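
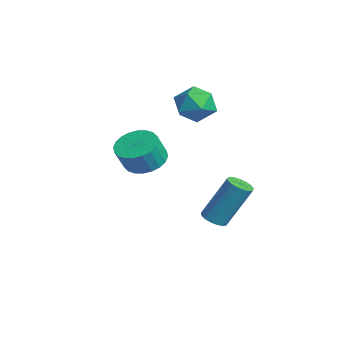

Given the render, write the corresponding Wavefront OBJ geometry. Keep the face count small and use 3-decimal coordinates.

v -3.376 0.325 3.235
v -2.793 0.734 2.58
v -2.127 -0.134 4.06
v -1.544 0.275 3.405
v -2.094 0.829 3.977
v -2.865 1.113 3.467
v -2.055 -0.513 3.173
v -2.826 -0.229 2.663
v -1.976 0.216 2.542
v -2 1.046 3.039
v -2.92 -0.446 3.601
v -2.944 0.384 4.098
v -0.326 0.395 -2.034
v 0.199 0.575 -2.202
v 0.471 1.545 -0.314
v -0.054 1.365 -0.146
v 0.03 0.78 -2.283
v 0.302 1.749 -0.395
v -0.221 0.896 -2.307
v 0.051 1.866 -0.418
v -0.496 0.898 -2.268
v -0.224 1.868 -0.38
v -0.732 0.784 -2.176
v -0.46 1.754 -0.288
v -0.875 0.582 -2.051
v -0.603 1.552 -0.163
v -0.892 0.336 -1.922
v -0.62 1.306 -0.034
v -0.78 0.104 -1.819
v -0.508 1.074 0.069
v -0.563 -0.061 -1.766
v -0.291 0.909 0.123
v -0.293 -0.122 -1.773
v -0.021 0.848 0.115
v -0.03 -0.064 -1.841
v 0.242 0.905 0.047
v 0.166 0.098 -1.952
v 0.438 1.068 -0.064
v 0.248 0.329 -2.083
v 0.52 1.299 -0.195
v 1.172 -2.773 2.266
v 1.696 -3.327 1.846
v 1.991 -3.781 2.815
v 1.468 -3.227 3.234
v 1.907 -3.067 1.904
v 2.202 -3.522 2.873
v 2.006 -2.763 2.016
v 2.301 -3.217 2.985
v 1.978 -2.46 2.167
v 2.273 -2.914 3.136
v 1.828 -2.205 2.333
v 2.123 -2.659 3.301
v 1.578 -2.036 2.488
v 1.873 -2.49 3.457
v 1.266 -1.979 2.61
v 1.561 -2.434 3.578
v 0.94 -2.043 2.679
v 1.235 -2.498 3.647
v 0.649 -2.219 2.685
v 0.944 -2.673 3.654
v 0.438 -2.478 2.627
v 0.733 -2.933 3.596
v 0.339 -2.783 2.515
v 0.634 -3.237 3.484
v 0.367 -3.086 2.364
v 0.662 -3.54 3.333
v 0.517 -3.341 2.199
v 0.812 -3.795 3.167
v 0.767 -3.51 2.043
v 1.062 -3.964 3.012
v 1.079 -3.566 1.922
v 1.374 -4.021 2.89
v 1.405 -3.502 1.853
v 1.7 -3.957 2.821
f 1 12 6
f 1 6 2
f 1 2 8
f 1 8 11
f 1 11 12
f 2 6 10
f 6 12 5
f 12 11 3
f 11 8 7
f 8 2 9
f 4 10 5
f 4 5 3
f 4 3 7
f 4 7 9
f 4 9 10
f 5 10 6
f 3 5 12
f 7 3 11
f 9 7 8
f 10 9 2
f 14 13 17
f 14 17 15
f 15 17 18
f 15 18 16
f 17 13 19
f 17 19 18
f 18 19 20
f 18 20 16
f 19 13 21
f 19 21 20
f 20 21 22
f 20 22 16
f 21 13 23
f 21 23 22
f 22 23 24
f 22 24 16
f 23 13 25
f 23 25 24
f 24 25 26
f 24 26 16
f 25 13 27
f 25 27 26
f 26 27 28
f 26 28 16
f 27 13 29
f 27 29 28
f 28 29 30
f 28 30 16
f 29 13 31
f 29 31 30
f 30 31 32
f 30 32 16
f 31 13 33
f 31 33 32
f 32 33 34
f 32 34 16
f 33 13 35
f 33 35 34
f 34 35 36
f 34 36 16
f 35 13 37
f 35 37 36
f 36 37 38
f 36 38 16
f 37 13 39
f 37 39 38
f 38 39 40
f 38 40 16
f 39 13 14
f 39 14 40
f 40 14 15
f 40 15 16
f 42 41 45
f 42 45 43
f 43 45 46
f 43 46 44
f 45 41 47
f 45 47 46
f 46 47 48
f 46 48 44
f 47 41 49
f 47 49 48
f 48 49 50
f 48 50 44
f 49 41 51
f 49 51 50
f 50 51 52
f 50 52 44
f 51 41 53
f 51 53 52
f 52 53 54
f 52 54 44
f 53 41 55
f 53 55 54
f 54 55 56
f 54 56 44
f 55 41 57
f 55 57 56
f 56 57 58
f 56 58 44
f 57 41 59
f 57 59 58
f 58 59 60
f 58 60 44
f 59 41 61
f 59 61 60
f 60 61 62
f 60 62 44
f 61 41 63
f 61 63 62
f 62 63 64
f 62 64 44
f 63 41 65
f 63 65 64
f 64 65 66
f 64 66 44
f 65 41 67
f 65 67 66
f 66 67 68
f 66 68 44
f 67 41 69
f 67 69 68
f 68 69 70
f 68 70 44
f 69 41 71
f 69 71 70
f 70 71 72
f 70 72 44
f 71 41 73
f 71 73 72
f 72 73 74
f 72 74 44
f 73 41 42
f 73 42 74
f 74 42 43
f 74 43 44



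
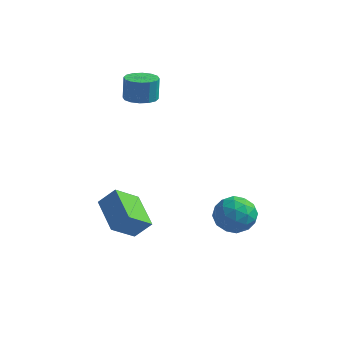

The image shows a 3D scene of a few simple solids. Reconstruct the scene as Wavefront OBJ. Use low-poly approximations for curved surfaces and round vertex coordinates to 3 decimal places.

v 2.118 -0.217 -2.282
v 2.557 0.363 -3.154
v 3.643 0.097 -1.306
v 4.082 0.677 -2.178
v 3.201 1.101 -1.6
v 2.259 0.907 -2.204
v 3.941 -0.447 -2.256
v 2.999 -0.641 -2.86
v 3.684 0.22 -3.139
v 3.227 1.177 -2.733
v 2.973 -0.717 -1.727
v 2.516 0.24 -1.321
v 2.204 0.045 -2.804
v 3.996 0.415 -1.656
v 3.479 0.664 -1.317
v 3.737 1.005 -1.829
v 2.029 0.366 -2.245
v 2.287 0.706 -2.758
v 2.665 1.14 -1.844
v 3.913 -0.246 -1.702
v 4.171 0.094 -2.215
v 2.463 -0.545 -2.631
v 2.721 -0.204 -3.143
v 3.535 -0.68 -2.616
v 3.124 0.302 -3.307
v 4.02 0.487 -2.733
v 3.937 -0.174 -2.78
v 3.384 -0.288 -3.134
v 2.856 0.865 -3.069
v 3.752 1.049 -2.495
v 3.234 1.299 -2.155
v 2.68 1.185 -2.51
v 3.518 0.781 -3.06
v 2.448 -0.589 -1.965
v 3.344 -0.405 -1.391
v 3.52 -0.725 -1.95
v 2.966 -0.839 -2.305
v 2.18 -0.027 -1.727
v 3.076 0.158 -1.153
v 2.816 0.748 -1.326
v 2.263 0.634 -1.68
v 2.682 -0.321 -1.4
v -2.817 2.654 3.046
v -2.001 2.955 3.021
v -2.047 3.186 4.31
v -2.863 2.886 4.334
v -2.26 3.316 2.947
v -2.307 3.547 4.236
v -2.668 3.499 2.899
v -2.715 3.73 4.188
v -3.117 3.456 2.891
v -3.163 3.687 4.179
v -3.484 3.198 2.924
v -3.531 3.43 4.212
v -3.673 2.795 2.989
v -3.72 3.026 4.278
v -3.633 2.354 3.07
v -3.679 2.585 4.359
v -3.373 1.993 3.144
v -3.42 2.224 4.433
v -2.965 1.81 3.192
v -3.012 2.041 4.481
v -2.517 1.853 3.201
v -2.563 2.084 4.489
v -2.149 2.11 3.168
v -2.196 2.342 4.456
v -1.96 2.514 3.102
v -2.007 2.745 4.391
v -1.386 -3.972 -1.741
v -0.631 -3.637 -0.884
v -2.715 -2.553 -1.125
v -1.961 -2.218 -0.268
v -0.699 -2.882 -2.772
v 0.055 -2.547 -1.915
v -2.029 -1.463 -2.156
v -1.274 -1.128 -1.299
f 1 38 17
f 38 12 41
f 17 41 6
f 38 41 17
f 1 17 13
f 17 6 18
f 13 18 2
f 17 18 13
f 1 13 22
f 13 2 23
f 22 23 8
f 13 23 22
f 1 22 34
f 22 8 37
f 34 37 11
f 22 37 34
f 1 34 38
f 34 11 42
f 38 42 12
f 34 42 38
f 2 18 29
f 18 6 32
f 29 32 10
f 18 32 29
f 6 41 19
f 41 12 40
f 19 40 5
f 41 40 19
f 12 42 39
f 42 11 35
f 39 35 3
f 42 35 39
f 11 37 36
f 37 8 24
f 36 24 7
f 37 24 36
f 8 23 28
f 23 2 25
f 28 25 9
f 23 25 28
f 4 30 16
f 30 10 31
f 16 31 5
f 30 31 16
f 4 16 14
f 16 5 15
f 14 15 3
f 16 15 14
f 4 14 21
f 14 3 20
f 21 20 7
f 14 20 21
f 4 21 26
f 21 7 27
f 26 27 9
f 21 27 26
f 4 26 30
f 26 9 33
f 30 33 10
f 26 33 30
f 5 31 19
f 31 10 32
f 19 32 6
f 31 32 19
f 3 15 39
f 15 5 40
f 39 40 12
f 15 40 39
f 7 20 36
f 20 3 35
f 36 35 11
f 20 35 36
f 9 27 28
f 27 7 24
f 28 24 8
f 27 24 28
f 10 33 29
f 33 9 25
f 29 25 2
f 33 25 29
f 44 43 47
f 44 47 45
f 45 47 48
f 45 48 46
f 47 43 49
f 47 49 48
f 48 49 50
f 48 50 46
f 49 43 51
f 49 51 50
f 50 51 52
f 50 52 46
f 51 43 53
f 51 53 52
f 52 53 54
f 52 54 46
f 53 43 55
f 53 55 54
f 54 55 56
f 54 56 46
f 55 43 57
f 55 57 56
f 56 57 58
f 56 58 46
f 57 43 59
f 57 59 58
f 58 59 60
f 58 60 46
f 59 43 61
f 59 61 60
f 60 61 62
f 60 62 46
f 61 43 63
f 61 63 62
f 62 63 64
f 62 64 46
f 63 43 65
f 63 65 64
f 64 65 66
f 64 66 46
f 65 43 67
f 65 67 66
f 66 67 68
f 66 68 46
f 67 43 44
f 67 44 68
f 68 44 45
f 68 45 46
f 70 72 69
f 73 70 69
f 69 72 71
f 71 73 69
f 70 76 72
f 74 70 73
f 74 76 70
f 72 76 71
f 75 73 71
f 71 76 75
f 75 74 73
f 76 74 75



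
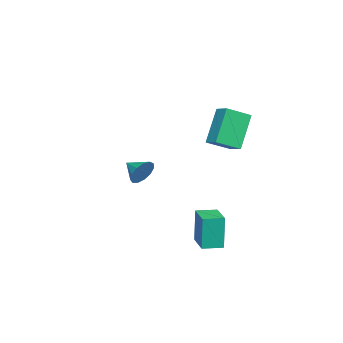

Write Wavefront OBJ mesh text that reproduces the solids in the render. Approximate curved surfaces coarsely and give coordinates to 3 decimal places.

v 1.07 1.486 1.795
v 0.012 1.699 3.597
v 1.636 2.122 2.053
v 0.578 2.335 3.854
v 1.882 0.525 2.386
v 0.824 0.738 4.187
v 2.448 1.161 2.643
v 1.39 1.374 4.445
v -0.745 -3.403 -0.851
v -0.449 -3.801 -1.478
v -1.175 -4.357 -0.449
v -0.13 -3.811 -1.16
v -0.006 -3.692 -0.743
v -0.117 -3.481 -0.36
v -0.427 -3.245 -0.134
v -0.838 -3.06 -0.134
v -1.22 -2.984 -0.362
v -1.45 -3.041 -0.746
v -1.457 -3.213 -1.162
v -1.237 -3.446 -1.48
v -0.861 -3.665 -1.597
v 3.179 0.375 -3.331
v 3.119 0.4 -1.513
v 2.679 1.275 -3.36
v 2.619 1.3 -1.541
v 4.481 1.1 -3.299
v 4.421 1.125 -1.48
v 3.981 2 -3.327
v 3.921 2.025 -1.509
f 2 4 1
f 5 2 1
f 1 4 3
f 3 5 1
f 2 8 4
f 6 2 5
f 6 8 2
f 4 8 3
f 7 5 3
f 3 8 7
f 7 6 5
f 8 6 7
f 10 9 12
f 10 12 11
f 12 9 13
f 12 13 11
f 13 9 14
f 13 14 11
f 14 9 15
f 14 15 11
f 15 9 16
f 15 16 11
f 16 9 17
f 16 17 11
f 17 9 18
f 17 18 11
f 18 9 19
f 18 19 11
f 19 9 20
f 19 20 11
f 20 9 21
f 20 21 11
f 21 9 10
f 21 10 11
f 23 25 22
f 26 23 22
f 22 25 24
f 24 26 22
f 23 29 25
f 27 23 26
f 27 29 23
f 25 29 24
f 28 26 24
f 24 29 28
f 28 27 26
f 29 27 28



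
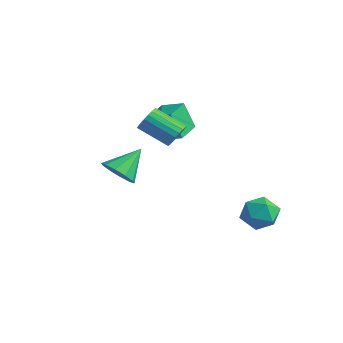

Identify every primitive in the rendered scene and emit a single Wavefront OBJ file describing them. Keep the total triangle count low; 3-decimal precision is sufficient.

v 2.585 2.871 -3.534
v 3.359 2.508 -4.051
v 2.561 1.532 -2.629
v 3.335 1.169 -3.146
v 3.463 1.951 -2.537
v 3.478 2.778 -3.096
v 2.442 1.262 -3.584
v 2.457 2.089 -4.143
v 3.271 1.513 -4.081
v 3.902 1.94 -3.434
v 2.018 2.1 -3.246
v 2.649 2.527 -2.599
v 0.322 -0.557 1.332
v 0.582 -0.313 1.923
v -0.682 -1.039 2.779
v -0.942 -1.283 2.188
v 0.406 -0.101 1.843
v -0.858 -0.827 2.699
v 0.215 0.032 1.675
v -1.048 -0.694 2.531
v 0.043 0.064 1.448
v -1.22 -0.662 2.303
v -0.081 -0.012 1.2
v -1.344 -0.738 2.056
v -0.135 -0.182 0.976
v -1.399 -0.908 1.831
v -0.11 -0.417 0.813
v -1.374 -1.143 1.668
v -0.011 -0.676 0.74
v -1.275 -1.402 1.595
v 0.146 -0.914 0.769
v -1.118 -1.641 1.625
v 0.333 -1.091 0.896
v -0.93 -1.817 1.751
v 0.518 -1.175 1.098
v -0.745 -1.902 1.953
v 0.67 -1.153 1.34
v -0.594 -1.879 2.196
v 0.761 -1.027 1.582
v -0.503 -1.753 2.437
v 0.776 -0.82 1.78
v -0.487 -1.546 2.636
v 0.713 -0.567 1.901
v -0.551 -1.294 2.756
v -2.544 0.746 -0.484
v -2.958 0.4 0.991
v -3.105 1.977 -0.353
v -3.52 1.632 1.121
v -1.48 1.188 -0.081
v -1.895 0.843 1.393
v -2.042 2.42 0.049
v -2.456 2.074 1.524
v -0.355 -3.344 -0.353
v 0.532 -3.212 -0.504
v -0.365 -2.036 0.733
v 0.245 -2.904 -0.877
v -0.272 -2.765 -1.05
v -0.82 -2.846 -0.956
v -1.191 -3.118 -0.632
v -1.243 -3.476 -0.202
v -0.955 -3.784 0.171
v -0.438 -3.923 0.344
v 0.11 -3.841 0.25
v 0.481 -3.57 -0.074
f 1 12 6
f 1 6 2
f 1 2 8
f 1 8 11
f 1 11 12
f 2 6 10
f 6 12 5
f 12 11 3
f 11 8 7
f 8 2 9
f 4 10 5
f 4 5 3
f 4 3 7
f 4 7 9
f 4 9 10
f 5 10 6
f 3 5 12
f 7 3 11
f 9 7 8
f 10 9 2
f 14 13 17
f 14 17 15
f 15 17 18
f 15 18 16
f 17 13 19
f 17 19 18
f 18 19 20
f 18 20 16
f 19 13 21
f 19 21 20
f 20 21 22
f 20 22 16
f 21 13 23
f 21 23 22
f 22 23 24
f 22 24 16
f 23 13 25
f 23 25 24
f 24 25 26
f 24 26 16
f 25 13 27
f 25 27 26
f 26 27 28
f 26 28 16
f 27 13 29
f 27 29 28
f 28 29 30
f 28 30 16
f 29 13 31
f 29 31 30
f 30 31 32
f 30 32 16
f 31 13 33
f 31 33 32
f 32 33 34
f 32 34 16
f 33 13 35
f 33 35 34
f 34 35 36
f 34 36 16
f 35 13 37
f 35 37 36
f 36 37 38
f 36 38 16
f 37 13 39
f 37 39 38
f 38 39 40
f 38 40 16
f 39 13 41
f 39 41 40
f 40 41 42
f 40 42 16
f 41 13 43
f 41 43 42
f 42 43 44
f 42 44 16
f 43 13 14
f 43 14 44
f 44 14 15
f 44 15 16
f 46 48 45
f 49 46 45
f 45 48 47
f 47 49 45
f 46 52 48
f 50 46 49
f 50 52 46
f 48 52 47
f 51 49 47
f 47 52 51
f 51 50 49
f 52 50 51
f 54 53 56
f 54 56 55
f 56 53 57
f 56 57 55
f 57 53 58
f 57 58 55
f 58 53 59
f 58 59 55
f 59 53 60
f 59 60 55
f 60 53 61
f 60 61 55
f 61 53 62
f 61 62 55
f 62 53 63
f 62 63 55
f 63 53 64
f 63 64 55
f 64 53 54
f 64 54 55



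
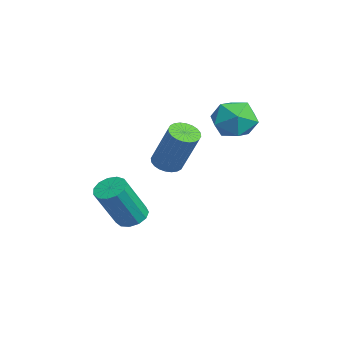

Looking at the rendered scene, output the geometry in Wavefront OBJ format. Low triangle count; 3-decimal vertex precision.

v -1.493 -1.821 0.375
v -1.199 -1.346 0.106
v -0.353 -0.844 1.916
v -0.647 -1.319 2.185
v -1.406 -1.241 0.174
v -0.56 -0.739 1.984
v -1.627 -1.224 0.272
v -0.781 -0.722 2.082
v -1.827 -1.299 0.386
v -0.981 -0.797 2.196
v -1.976 -1.452 0.499
v -1.13 -0.95 2.308
v -2.052 -1.662 0.592
v -1.206 -1.16 2.402
v -2.042 -1.896 0.653
v -1.196 -1.394 2.463
v -1.949 -2.119 0.671
v -1.103 -1.617 2.481
v -1.787 -2.296 0.644
v -0.941 -1.794 2.454
v -1.58 -2.401 0.576
v -0.734 -1.899 2.386
v -1.359 -2.418 0.478
v -0.513 -1.916 2.288
v -1.159 -2.343 0.364
v -0.313 -1.841 2.174
v -1.01 -2.19 0.252
v -0.164 -1.688 2.061
v -0.934 -1.98 0.158
v -0.088 -1.478 1.968
v -0.944 -1.746 0.097
v -0.098 -1.244 1.907
v -1.037 -1.523 0.079
v -0.191 -1.021 1.889
v -1.994 1.513 2.413
v -1.476 1.147 3.185
v -1.604 0.213 1.535
v -1.086 -0.153 2.307
v -2.082 -0.1 2.354
v -2.323 0.703 2.897
v -0.757 0.657 1.823
v -0.998 1.46 2.366
v -0.711 0.618 2.82
v -1.531 0.15 3.148
v -1.549 1.21 1.572
v -2.369 0.742 1.9
v -1.754 -3.086 -2.397
v -1.173 -3.264 -2.679
v -0.585 -4.153 -0.904
v -1.166 -3.974 -0.623
v -1.117 -2.923 -2.527
v -0.529 -3.812 -0.752
v -1.263 -2.634 -2.334
v -0.676 -3.522 -0.559
v -1.565 -2.488 -2.161
v -0.978 -3.376 -0.386
v -1.927 -2.532 -2.063
v -1.34 -3.42 -0.288
v -2.234 -2.752 -2.071
v -1.647 -3.64 -0.296
v -2.389 -3.077 -2.183
v -1.801 -3.966 -0.408
v -2.341 -3.406 -2.363
v -1.754 -4.294 -0.588
v -2.108 -3.633 -2.554
v -1.52 -4.521 -0.779
v -1.762 -3.686 -2.695
v -1.174 -4.574 -0.92
v -1.413 -3.549 -2.742
v -0.825 -4.437 -0.967
f 2 1 5
f 2 5 3
f 3 5 6
f 3 6 4
f 5 1 7
f 5 7 6
f 6 7 8
f 6 8 4
f 7 1 9
f 7 9 8
f 8 9 10
f 8 10 4
f 9 1 11
f 9 11 10
f 10 11 12
f 10 12 4
f 11 1 13
f 11 13 12
f 12 13 14
f 12 14 4
f 13 1 15
f 13 15 14
f 14 15 16
f 14 16 4
f 15 1 17
f 15 17 16
f 16 17 18
f 16 18 4
f 17 1 19
f 17 19 18
f 18 19 20
f 18 20 4
f 19 1 21
f 19 21 20
f 20 21 22
f 20 22 4
f 21 1 23
f 21 23 22
f 22 23 24
f 22 24 4
f 23 1 25
f 23 25 24
f 24 25 26
f 24 26 4
f 25 1 27
f 25 27 26
f 26 27 28
f 26 28 4
f 27 1 29
f 27 29 28
f 28 29 30
f 28 30 4
f 29 1 31
f 29 31 30
f 30 31 32
f 30 32 4
f 31 1 33
f 31 33 32
f 32 33 34
f 32 34 4
f 33 1 2
f 33 2 34
f 34 2 3
f 34 3 4
f 35 46 40
f 35 40 36
f 35 36 42
f 35 42 45
f 35 45 46
f 36 40 44
f 40 46 39
f 46 45 37
f 45 42 41
f 42 36 43
f 38 44 39
f 38 39 37
f 38 37 41
f 38 41 43
f 38 43 44
f 39 44 40
f 37 39 46
f 41 37 45
f 43 41 42
f 44 43 36
f 48 47 51
f 48 51 49
f 49 51 52
f 49 52 50
f 51 47 53
f 51 53 52
f 52 53 54
f 52 54 50
f 53 47 55
f 53 55 54
f 54 55 56
f 54 56 50
f 55 47 57
f 55 57 56
f 56 57 58
f 56 58 50
f 57 47 59
f 57 59 58
f 58 59 60
f 58 60 50
f 59 47 61
f 59 61 60
f 60 61 62
f 60 62 50
f 61 47 63
f 61 63 62
f 62 63 64
f 62 64 50
f 63 47 65
f 63 65 64
f 64 65 66
f 64 66 50
f 65 47 67
f 65 67 66
f 66 67 68
f 66 68 50
f 67 47 69
f 67 69 68
f 68 69 70
f 68 70 50
f 69 47 48
f 69 48 70
f 70 48 49
f 70 49 50



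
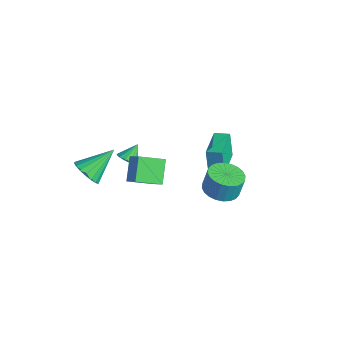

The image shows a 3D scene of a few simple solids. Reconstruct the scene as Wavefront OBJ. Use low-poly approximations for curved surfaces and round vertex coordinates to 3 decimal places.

v 0.091 2.379 -0.249
v -0.257 2.414 1.261
v -1.283 3.69 -0.595
v -1.63 3.724 0.915
v 0.65 2.996 -0.135
v 0.303 3.03 1.375
v -0.723 4.306 -0.481
v -1.071 4.341 1.029
v 0.158 -2.164 3.806
v 1.041 -2.148 4.633
v 0.604 -0.923 3.307
v 1.487 -0.907 4.134
v 1.013 -2.833 2.906
v 1.896 -2.817 3.733
v 1.459 -1.592 2.407
v 2.342 -1.576 3.234
v 3.097 1.253 1.944
v 4.046 1.221 1.914
v 4.092 1.515 3.067
v 3.143 1.547 3.096
v 3.983 1.575 1.826
v 4.029 1.869 2.979
v 3.785 1.881 1.756
v 3.831 2.175 2.908
v 3.482 2.09 1.715
v 3.528 2.385 2.867
v 3.121 2.173 1.708
v 3.167 2.467 2.86
v 2.756 2.115 1.737
v 2.802 2.409 2.889
v 2.443 1.926 1.798
v 2.489 2.22 2.95
v 2.23 1.635 1.881
v 2.275 1.929 3.033
v 2.148 1.285 1.973
v 2.194 1.579 3.126
v 2.211 0.931 2.061
v 2.257 1.225 3.214
v 2.409 0.625 2.132
v 2.455 0.919 3.284
v 2.712 0.415 2.173
v 2.758 0.71 3.325
v 3.073 0.333 2.18
v 3.119 0.627 3.332
v 3.438 0.391 2.151
v 3.484 0.685 3.303
v 3.751 0.58 2.09
v 3.797 0.874 3.242
v 3.965 0.871 2.007
v 4.01 1.165 3.159
v -2.012 -3.483 1.025
v -1.202 -3.664 1.319
v -2.048 -1.877 2.115
v -1.133 -3.446 1.001
v -1.238 -3.236 0.687
v -1.496 -3.074 0.441
v -1.856 -2.994 0.31
v -2.248 -3.01 0.321
v -2.592 -3.12 0.472
v -2.822 -3.302 0.732
v -2.891 -3.519 1.05
v -2.786 -3.729 1.364
v -2.528 -3.891 1.61
v -2.168 -3.971 1.741
v -1.777 -3.955 1.73
v -1.432 -3.845 1.579
v -2.297 -1.007 0.542
v -1.965 -1.337 0.964
v -2.503 -0.273 1.278
v -1.736 -1.116 0.807
v -1.685 -0.86 0.566
v -1.828 -0.651 0.318
v -2.12 -0.556 0.14
v -2.469 -0.603 0.09
v -2.762 -0.779 0.184
v -2.908 -1.028 0.391
v -2.86 -1.27 0.646
v -2.634 -1.428 0.869
v -2.3 -1.454 0.987
f 2 4 1
f 5 2 1
f 1 4 3
f 3 5 1
f 2 8 4
f 6 2 5
f 6 8 2
f 4 8 3
f 7 5 3
f 3 8 7
f 7 6 5
f 8 6 7
f 10 12 9
f 13 10 9
f 9 12 11
f 11 13 9
f 10 16 12
f 14 10 13
f 14 16 10
f 12 16 11
f 15 13 11
f 11 16 15
f 15 14 13
f 16 14 15
f 18 17 21
f 18 21 19
f 19 21 22
f 19 22 20
f 21 17 23
f 21 23 22
f 22 23 24
f 22 24 20
f 23 17 25
f 23 25 24
f 24 25 26
f 24 26 20
f 25 17 27
f 25 27 26
f 26 27 28
f 26 28 20
f 27 17 29
f 27 29 28
f 28 29 30
f 28 30 20
f 29 17 31
f 29 31 30
f 30 31 32
f 30 32 20
f 31 17 33
f 31 33 32
f 32 33 34
f 32 34 20
f 33 17 35
f 33 35 34
f 34 35 36
f 34 36 20
f 35 17 37
f 35 37 36
f 36 37 38
f 36 38 20
f 37 17 39
f 37 39 38
f 38 39 40
f 38 40 20
f 39 17 41
f 39 41 40
f 40 41 42
f 40 42 20
f 41 17 43
f 41 43 42
f 42 43 44
f 42 44 20
f 43 17 45
f 43 45 44
f 44 45 46
f 44 46 20
f 45 17 47
f 45 47 46
f 46 47 48
f 46 48 20
f 47 17 49
f 47 49 48
f 48 49 50
f 48 50 20
f 49 17 18
f 49 18 50
f 50 18 19
f 50 19 20
f 52 51 54
f 52 54 53
f 54 51 55
f 54 55 53
f 55 51 56
f 55 56 53
f 56 51 57
f 56 57 53
f 57 51 58
f 57 58 53
f 58 51 59
f 58 59 53
f 59 51 60
f 59 60 53
f 60 51 61
f 60 61 53
f 61 51 62
f 61 62 53
f 62 51 63
f 62 63 53
f 63 51 64
f 63 64 53
f 64 51 65
f 64 65 53
f 65 51 66
f 65 66 53
f 66 51 52
f 66 52 53
f 68 67 70
f 68 70 69
f 70 67 71
f 70 71 69
f 71 67 72
f 71 72 69
f 72 67 73
f 72 73 69
f 73 67 74
f 73 74 69
f 74 67 75
f 74 75 69
f 75 67 76
f 75 76 69
f 76 67 77
f 76 77 69
f 77 67 78
f 77 78 69
f 78 67 79
f 78 79 69
f 79 67 68
f 79 68 69



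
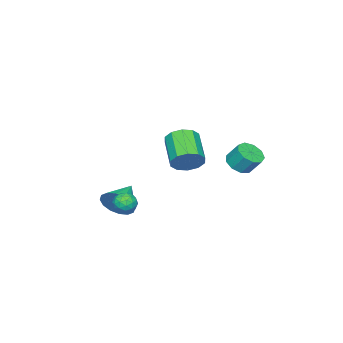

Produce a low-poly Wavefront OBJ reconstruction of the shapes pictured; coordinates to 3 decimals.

v 1.757 3.081 1.598
v 2.466 2.866 2.255
v 1.152 1.603 3.258
v 0.443 1.819 2.602
v 2.157 3.352 2.462
v 0.844 2.089 3.466
v 1.696 3.734 2.34
v 0.382 2.472 3.343
v 1.257 3.867 1.934
v -0.056 2.605 2.938
v 1.01 3.7 1.4
v -0.303 2.438 2.404
v 1.048 3.297 0.942
v -0.266 2.034 1.945
v 1.356 2.811 0.734
v 0.043 1.548 1.738
v 1.818 2.428 0.857
v 0.504 1.166 1.86
v 2.256 2.295 1.262
v 0.943 1.033 2.266
v 2.503 2.462 1.796
v 1.19 1.2 2.8
v -3.75 2.898 -0.743
v -3.003 2.503 -0.405
v -3.064 3.266 0.621
v -3.81 3.662 0.283
v -2.844 2.99 -0.758
v -2.905 3.754 0.268
v -3.109 3.435 -1.104
v -3.17 4.198 -0.078
v -3.674 3.628 -1.281
v -3.735 4.391 -0.255
v -4.274 3.48 -1.207
v -4.335 4.243 -0.181
v -4.628 3.06 -0.915
v -4.689 3.823 0.111
v -4.572 2.564 -0.543
v -4.633 3.327 0.483
v -4.131 2.225 -0.264
v -4.191 2.988 0.762
v -3.511 2.201 -0.21
v -3.572 2.964 0.816
v 2.475 -1.104 -2.509
v 2.895 -1.502 -1.585
v 0.805 -1.336 -1.851
v 2.852 -0.946 -1.499
v 2.708 -0.432 -1.683
v 2.501 -0.099 -2.089
v 2.288 -0.035 -2.608
v 2.125 -0.258 -3.1
v 2.055 -0.707 -3.434
v 2.098 -1.263 -3.52
v 2.242 -1.776 -3.335
v 2.448 -2.11 -2.93
v 2.662 -2.174 -2.411
v 2.825 -1.951 -1.919
v 3.248 0.653 -1.523
v 3.802 0.738 -2.016
v 4.018 0.142 -0.744
v 4.572 0.227 -1.237
v 4.272 0.825 -0.906
v 3.797 1.141 -1.387
v 4.023 -0.261 -1.373
v 3.548 0.055 -1.854
v 4.281 0.173 -1.923
v 4.436 0.844 -1.635
v 3.384 0.036 -1.125
v 3.539 0.707 -0.837
v 3.458 0.74 -1.837
v 4.362 0.14 -0.923
v 4.186 0.491 -0.728
v 4.512 0.541 -1.018
v 3.454 0.977 -1.468
v 3.78 1.027 -1.758
v 4.057 1.078 -1.106
v 4.04 -0.147 -1.002
v 4.366 -0.097 -1.292
v 3.308 0.339 -1.742
v 3.634 0.389 -2.032
v 3.763 -0.198 -1.654
v 4.065 0.458 -2.073
v 4.517 0.158 -1.615
v 4.195 -0.129 -1.695
v 3.915 0.056 -1.977
v 4.156 0.852 -1.903
v 4.608 0.552 -1.446
v 4.432 0.904 -1.251
v 4.152 1.089 -1.534
v 4.437 0.52 -1.849
v 3.212 0.328 -1.314
v 3.664 0.028 -0.857
v 3.668 -0.209 -1.226
v 3.388 -0.024 -1.509
v 3.303 0.722 -1.145
v 3.755 0.422 -0.687
v 3.905 0.824 -0.783
v 3.625 1.009 -1.065
v 3.383 0.36 -0.911
f 2 1 5
f 2 5 3
f 3 5 6
f 3 6 4
f 5 1 7
f 5 7 6
f 6 7 8
f 6 8 4
f 7 1 9
f 7 9 8
f 8 9 10
f 8 10 4
f 9 1 11
f 9 11 10
f 10 11 12
f 10 12 4
f 11 1 13
f 11 13 12
f 12 13 14
f 12 14 4
f 13 1 15
f 13 15 14
f 14 15 16
f 14 16 4
f 15 1 17
f 15 17 16
f 16 17 18
f 16 18 4
f 17 1 19
f 17 19 18
f 18 19 20
f 18 20 4
f 19 1 21
f 19 21 20
f 20 21 22
f 20 22 4
f 21 1 2
f 21 2 22
f 22 2 3
f 22 3 4
f 24 23 27
f 24 27 25
f 25 27 28
f 25 28 26
f 27 23 29
f 27 29 28
f 28 29 30
f 28 30 26
f 29 23 31
f 29 31 30
f 30 31 32
f 30 32 26
f 31 23 33
f 31 33 32
f 32 33 34
f 32 34 26
f 33 23 35
f 33 35 34
f 34 35 36
f 34 36 26
f 35 23 37
f 35 37 36
f 36 37 38
f 36 38 26
f 37 23 39
f 37 39 38
f 38 39 40
f 38 40 26
f 39 23 41
f 39 41 40
f 40 41 42
f 40 42 26
f 41 23 24
f 41 24 42
f 42 24 25
f 42 25 26
f 44 43 46
f 44 46 45
f 46 43 47
f 46 47 45
f 47 43 48
f 47 48 45
f 48 43 49
f 48 49 45
f 49 43 50
f 49 50 45
f 50 43 51
f 50 51 45
f 51 43 52
f 51 52 45
f 52 43 53
f 52 53 45
f 53 43 54
f 53 54 45
f 54 43 55
f 54 55 45
f 55 43 56
f 55 56 45
f 56 43 44
f 56 44 45
f 57 94 73
f 94 68 97
f 73 97 62
f 94 97 73
f 57 73 69
f 73 62 74
f 69 74 58
f 73 74 69
f 57 69 78
f 69 58 79
f 78 79 64
f 69 79 78
f 57 78 90
f 78 64 93
f 90 93 67
f 78 93 90
f 57 90 94
f 90 67 98
f 94 98 68
f 90 98 94
f 58 74 85
f 74 62 88
f 85 88 66
f 74 88 85
f 62 97 75
f 97 68 96
f 75 96 61
f 97 96 75
f 68 98 95
f 98 67 91
f 95 91 59
f 98 91 95
f 67 93 92
f 93 64 80
f 92 80 63
f 93 80 92
f 64 79 84
f 79 58 81
f 84 81 65
f 79 81 84
f 60 86 72
f 86 66 87
f 72 87 61
f 86 87 72
f 60 72 70
f 72 61 71
f 70 71 59
f 72 71 70
f 60 70 77
f 70 59 76
f 77 76 63
f 70 76 77
f 60 77 82
f 77 63 83
f 82 83 65
f 77 83 82
f 60 82 86
f 82 65 89
f 86 89 66
f 82 89 86
f 61 87 75
f 87 66 88
f 75 88 62
f 87 88 75
f 59 71 95
f 71 61 96
f 95 96 68
f 71 96 95
f 63 76 92
f 76 59 91
f 92 91 67
f 76 91 92
f 65 83 84
f 83 63 80
f 84 80 64
f 83 80 84
f 66 89 85
f 89 65 81
f 85 81 58
f 89 81 85



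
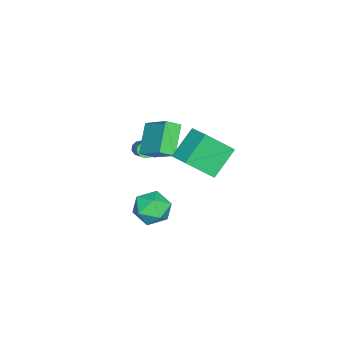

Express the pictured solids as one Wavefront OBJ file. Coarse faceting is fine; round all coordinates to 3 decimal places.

v -4.278 -1.439 -1.911
v -3.89 -1.66 -2.197
v -2.534 -0.782 -1.035
v -2.922 -0.561 -0.749
v -3.962 -1.371 -2.331
v -2.606 -0.492 -1.169
v -4.155 -1.107 -2.305
v -2.799 -0.229 -1.143
v -4.395 -0.97 -2.129
v -3.039 -0.092 -0.967
v -4.59 -1.013 -1.869
v -3.234 -0.134 -0.707
v -4.666 -1.218 -1.625
v -3.31 -0.34 -0.463
v -4.594 -1.508 -1.491
v -3.238 -0.629 -0.329
v -4.401 -1.771 -1.517
v -3.045 -0.893 -0.355
v -4.161 -1.908 -1.693
v -2.805 -1.03 -0.531
v -3.966 -1.866 -1.953
v -2.61 -0.987 -0.791
v -3.424 -0.818 1.037
v -2.667 0.658 2.173
v -3.963 -0.155 0.535
v -3.206 1.32 1.671
v -1.894 -0.58 -0.291
v -1.137 0.895 0.845
v -2.433 0.082 -0.793
v -1.676 1.558 0.343
v -0.497 3.429 0.59
v 0.291 2.129 1.995
v -1.9 4.015 1.919
v -1.113 2.715 3.324
v 0.413 4.505 1.076
v 1.2 3.205 2.481
v -0.991 5.091 2.405
v -0.203 3.791 3.81
v -1.268 1.276 -4.724
v -0.399 1.213 -3.916
v -2.001 -0.373 -4.064
v -1.132 -0.436 -3.256
v -1.97 0.401 -3.163
v -1.517 1.421 -3.572
v -0.883 -0.581 -4.408
v -0.43 0.439 -4.817
v -0.161 0.066 -3.721
v -0.833 0.673 -2.952
v -1.567 0.167 -5.028
v -2.239 0.774 -4.259
f 2 1 5
f 2 5 3
f 3 5 6
f 3 6 4
f 5 1 7
f 5 7 6
f 6 7 8
f 6 8 4
f 7 1 9
f 7 9 8
f 8 9 10
f 8 10 4
f 9 1 11
f 9 11 10
f 10 11 12
f 10 12 4
f 11 1 13
f 11 13 12
f 12 13 14
f 12 14 4
f 13 1 15
f 13 15 14
f 14 15 16
f 14 16 4
f 15 1 17
f 15 17 16
f 16 17 18
f 16 18 4
f 17 1 19
f 17 19 18
f 18 19 20
f 18 20 4
f 19 1 21
f 19 21 20
f 20 21 22
f 20 22 4
f 21 1 2
f 21 2 22
f 22 2 3
f 22 3 4
f 24 26 23
f 27 24 23
f 23 26 25
f 25 27 23
f 24 30 26
f 28 24 27
f 28 30 24
f 26 30 25
f 29 27 25
f 25 30 29
f 29 28 27
f 30 28 29
f 32 34 31
f 35 32 31
f 31 34 33
f 33 35 31
f 32 38 34
f 36 32 35
f 36 38 32
f 34 38 33
f 37 35 33
f 33 38 37
f 37 36 35
f 38 36 37
f 39 50 44
f 39 44 40
f 39 40 46
f 39 46 49
f 39 49 50
f 40 44 48
f 44 50 43
f 50 49 41
f 49 46 45
f 46 40 47
f 42 48 43
f 42 43 41
f 42 41 45
f 42 45 47
f 42 47 48
f 43 48 44
f 41 43 50
f 45 41 49
f 47 45 46
f 48 47 40



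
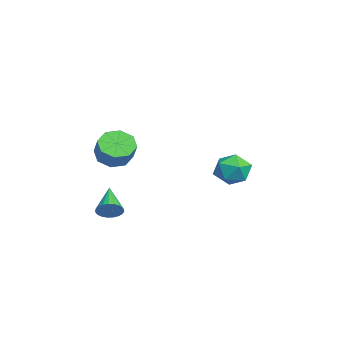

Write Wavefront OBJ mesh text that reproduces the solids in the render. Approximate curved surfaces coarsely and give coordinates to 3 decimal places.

v -0.678 -3.562 1.328
v 0.069 -3.754 0.66
v 1.004 -3.611 1.664
v 0.258 -3.418 2.332
v -0.1 -2.993 0.709
v 0.835 -2.85 1.713
v -0.607 -2.566 1.12
v 0.328 -2.422 2.124
v -1.156 -2.721 1.653
v -0.22 -2.578 2.658
v -1.424 -3.369 1.996
v -0.489 -3.226 3
v -1.255 -4.13 1.947
v -0.32 -3.987 2.951
v -0.748 -4.558 1.536
v 0.187 -4.414 2.54
v -0.2 -4.402 1.002
v 0.736 -4.259 2.007
v -3.15 3.534 -1.341
v -2.027 3.383 -1.267
v -3.413 2.157 -0.153
v -2.29 2.006 -0.079
v -2.767 2.941 0.355
v -2.604 3.791 -0.379
v -2.836 1.749 -1.041
v -2.673 2.599 -1.775
v -1.833 2.279 -1.082
v -1.79 3.016 -0.219
v -3.65 2.524 -1.201
v -3.607 3.261 -0.338
v 3.636 -3.996 -0.996
v 3.951 -4.34 -0.461
v 2.064 -3.924 -0.024
v 4.006 -4.057 -0.394
v 3.997 -3.765 -0.43
v 3.925 -3.512 -0.565
v 3.803 -3.343 -0.774
v 3.653 -3.287 -1.022
v 3.499 -3.353 -1.265
v 3.369 -3.531 -1.462
v 3.286 -3.789 -1.578
v 3.262 -4.083 -1.594
v 3.304 -4.362 -1.506
v 3.403 -4.577 -1.33
v 3.542 -4.692 -1.097
v 3.697 -4.687 -0.846
v 3.842 -4.562 -0.621
f 2 1 5
f 2 5 3
f 3 5 6
f 3 6 4
f 5 1 7
f 5 7 6
f 6 7 8
f 6 8 4
f 7 1 9
f 7 9 8
f 8 9 10
f 8 10 4
f 9 1 11
f 9 11 10
f 10 11 12
f 10 12 4
f 11 1 13
f 11 13 12
f 12 13 14
f 12 14 4
f 13 1 15
f 13 15 14
f 14 15 16
f 14 16 4
f 15 1 17
f 15 17 16
f 16 17 18
f 16 18 4
f 17 1 2
f 17 2 18
f 18 2 3
f 18 3 4
f 19 30 24
f 19 24 20
f 19 20 26
f 19 26 29
f 19 29 30
f 20 24 28
f 24 30 23
f 30 29 21
f 29 26 25
f 26 20 27
f 22 28 23
f 22 23 21
f 22 21 25
f 22 25 27
f 22 27 28
f 23 28 24
f 21 23 30
f 25 21 29
f 27 25 26
f 28 27 20
f 32 31 34
f 32 34 33
f 34 31 35
f 34 35 33
f 35 31 36
f 35 36 33
f 36 31 37
f 36 37 33
f 37 31 38
f 37 38 33
f 38 31 39
f 38 39 33
f 39 31 40
f 39 40 33
f 40 31 41
f 40 41 33
f 41 31 42
f 41 42 33
f 42 31 43
f 42 43 33
f 43 31 44
f 43 44 33
f 44 31 45
f 44 45 33
f 45 31 46
f 45 46 33
f 46 31 47
f 46 47 33
f 47 31 32
f 47 32 33



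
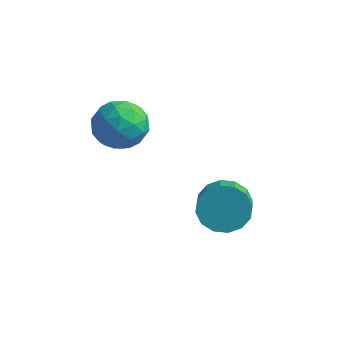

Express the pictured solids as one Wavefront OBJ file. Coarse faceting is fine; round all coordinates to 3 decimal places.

v 2.649 2.544 -0.22
v 3.315 2.527 -0.794
v 3.878 1.6 -0.114
v 3.211 1.616 0.46
v 3.438 2.832 -0.48
v 4.001 1.905 0.2
v 3.35 3.06 -0.095
v 3.912 2.133 0.585
v 3.074 3.15 0.256
v 3.636 2.223 0.935
v 2.683 3.077 0.479
v 3.246 2.15 1.159
v 2.284 2.861 0.515
v 2.846 1.934 1.195
v 1.982 2.56 0.354
v 2.545 1.633 1.034
v 1.859 2.255 0.04
v 2.422 1.328 0.72
v 1.948 2.027 -0.345
v 2.51 1.1 0.335
v 2.224 1.937 -0.695
v 2.786 1.01 -0.016
v 2.614 2.01 -0.919
v 3.177 1.083 -0.239
v 3.014 2.226 -0.955
v 3.576 1.299 -0.275
v -0.621 1.908 3.362
v 0.142 1.635 3.891
v -0.642 0.505 2.669
v 0.121 0.232 3.198
v -0.738 0.369 3.621
v -0.725 1.236 4.05
v 0.225 0.904 2.51
v 0.238 1.771 2.939
v 0.664 1.014 3.365
v 0.069 0.684 4.052
v -0.569 1.456 2.508
v -1.164 1.126 3.195
v -0.238 1.895 3.688
v -0.262 0.245 2.872
v -0.767 0.326 3.121
v -0.319 0.165 3.432
v -0.747 1.66 3.781
v -0.299 1.5 4.092
v -0.816 0.755 3.933
v -0.201 0.64 2.468
v 0.247 0.48 2.779
v -0.181 1.975 3.128
v 0.267 1.814 3.439
v 0.316 1.385 2.627
v 0.518 1.369 3.689
v 0.505 0.545 3.282
v 0.567 0.94 2.877
v 0.574 1.449 3.129
v 0.168 1.175 4.093
v 0.155 0.35 3.685
v -0.349 0.431 3.934
v -0.342 0.94 4.186
v 0.475 0.81 3.783
v -0.655 1.79 2.875
v -0.668 0.965 2.467
v -0.158 1.2 2.374
v -0.151 1.709 2.626
v -1.005 1.595 3.278
v -1.018 0.771 2.871
v -1.074 0.691 3.431
v -1.067 1.2 3.683
v -0.975 1.33 2.777
f 2 1 5
f 2 5 3
f 3 5 6
f 3 6 4
f 5 1 7
f 5 7 6
f 6 7 8
f 6 8 4
f 7 1 9
f 7 9 8
f 8 9 10
f 8 10 4
f 9 1 11
f 9 11 10
f 10 11 12
f 10 12 4
f 11 1 13
f 11 13 12
f 12 13 14
f 12 14 4
f 13 1 15
f 13 15 14
f 14 15 16
f 14 16 4
f 15 1 17
f 15 17 16
f 16 17 18
f 16 18 4
f 17 1 19
f 17 19 18
f 18 19 20
f 18 20 4
f 19 1 21
f 19 21 20
f 20 21 22
f 20 22 4
f 21 1 23
f 21 23 22
f 22 23 24
f 22 24 4
f 23 1 25
f 23 25 24
f 24 25 26
f 24 26 4
f 25 1 2
f 25 2 26
f 26 2 3
f 26 3 4
f 27 64 43
f 64 38 67
f 43 67 32
f 64 67 43
f 27 43 39
f 43 32 44
f 39 44 28
f 43 44 39
f 27 39 48
f 39 28 49
f 48 49 34
f 39 49 48
f 27 48 60
f 48 34 63
f 60 63 37
f 48 63 60
f 27 60 64
f 60 37 68
f 64 68 38
f 60 68 64
f 28 44 55
f 44 32 58
f 55 58 36
f 44 58 55
f 32 67 45
f 67 38 66
f 45 66 31
f 67 66 45
f 38 68 65
f 68 37 61
f 65 61 29
f 68 61 65
f 37 63 62
f 63 34 50
f 62 50 33
f 63 50 62
f 34 49 54
f 49 28 51
f 54 51 35
f 49 51 54
f 30 56 42
f 56 36 57
f 42 57 31
f 56 57 42
f 30 42 40
f 42 31 41
f 40 41 29
f 42 41 40
f 30 40 47
f 40 29 46
f 47 46 33
f 40 46 47
f 30 47 52
f 47 33 53
f 52 53 35
f 47 53 52
f 30 52 56
f 52 35 59
f 56 59 36
f 52 59 56
f 31 57 45
f 57 36 58
f 45 58 32
f 57 58 45
f 29 41 65
f 41 31 66
f 65 66 38
f 41 66 65
f 33 46 62
f 46 29 61
f 62 61 37
f 46 61 62
f 35 53 54
f 53 33 50
f 54 50 34
f 53 50 54
f 36 59 55
f 59 35 51
f 55 51 28
f 59 51 55



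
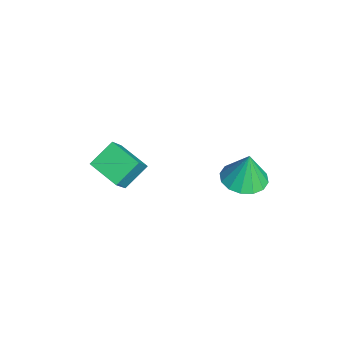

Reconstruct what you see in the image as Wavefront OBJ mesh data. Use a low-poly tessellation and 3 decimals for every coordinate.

v -4.331 -1.888 -1.152
v -3.692 -2.24 -0.2
v -4.82 -1.073 -0.523
v -4.181 -1.426 0.43
v -3.419 -1.094 -1.47
v -2.78 -1.447 -0.517
v -3.908 -0.28 -0.84
v -3.269 -0.632 0.112
v -0.769 2.476 1.62
v -0.013 2.247 1.637
v -0.751 2.624 2.82
v 0.001 2.653 1.587
v -0.192 3.011 1.546
v -0.539 3.226 1.524
v -0.948 3.24 1.528
v -1.309 3.049 1.557
v -1.524 2.705 1.602
v -1.538 2.3 1.652
v -1.345 1.941 1.693
v -0.998 1.726 1.715
v -0.589 1.712 1.711
v -0.229 1.903 1.682
f 2 4 1
f 5 2 1
f 1 4 3
f 3 5 1
f 2 8 4
f 6 2 5
f 6 8 2
f 4 8 3
f 7 5 3
f 3 8 7
f 7 6 5
f 8 6 7
f 10 9 12
f 10 12 11
f 12 9 13
f 12 13 11
f 13 9 14
f 13 14 11
f 14 9 15
f 14 15 11
f 15 9 16
f 15 16 11
f 16 9 17
f 16 17 11
f 17 9 18
f 17 18 11
f 18 9 19
f 18 19 11
f 19 9 20
f 19 20 11
f 20 9 21
f 20 21 11
f 21 9 22
f 21 22 11
f 22 9 10
f 22 10 11



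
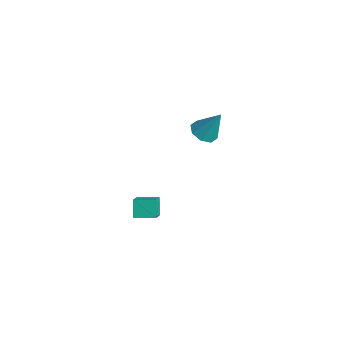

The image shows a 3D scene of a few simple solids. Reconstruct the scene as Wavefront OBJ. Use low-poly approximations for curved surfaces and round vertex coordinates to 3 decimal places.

v 0.063 -3.217 -3.128
v 0.774 -3.878 -2.341
v 0.761 -2.335 -3.018
v 1.472 -2.996 -2.23
v 0.628 -3.564 -3.93
v 1.339 -4.225 -3.142
v 1.326 -2.682 -3.819
v 2.037 -3.343 -3.032
v -4.078 3.553 -4.684
v -3.538 4.053 -5.089
v -3.462 4.207 -3.056
v -4.107 4.335 -4.988
v -4.658 4.159 -4.709
v -4.87 3.628 -4.415
v -4.617 3.052 -4.279
v -4.048 2.77 -4.381
v -3.497 2.946 -4.66
v -3.285 3.478 -4.954
f 2 4 1
f 5 2 1
f 1 4 3
f 3 5 1
f 2 8 4
f 6 2 5
f 6 8 2
f 4 8 3
f 7 5 3
f 3 8 7
f 7 6 5
f 8 6 7
f 10 9 12
f 10 12 11
f 12 9 13
f 12 13 11
f 13 9 14
f 13 14 11
f 14 9 15
f 14 15 11
f 15 9 16
f 15 16 11
f 16 9 17
f 16 17 11
f 17 9 18
f 17 18 11
f 18 9 10
f 18 10 11



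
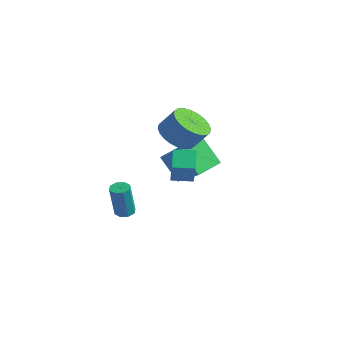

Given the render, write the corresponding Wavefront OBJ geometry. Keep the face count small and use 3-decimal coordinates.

v -0.065 0.299 -1.485
v -1.064 0.067 -0.067
v -0.245 1.993 -1.335
v -1.244 1.761 0.083
v 1.344 0.359 -0.483
v 0.345 0.127 0.935
v 1.164 2.053 -0.333
v 0.165 1.821 1.085
v 1.814 -1.918 1.386
v 2.665 -2.635 2.851
v 2.571 -1.151 1.321
v 3.422 -1.868 2.786
v 2.438 -2.592 0.694
v 3.289 -3.309 2.159
v 3.195 -1.825 0.629
v 4.046 -2.542 2.094
v -1.983 -1.484 -3.709
v -1.474 -1.304 -3.697
v -1.368 -1.737 -1.778
v -1.877 -1.916 -1.791
v -1.748 -1.006 -3.615
v -1.643 -1.439 -1.696
v -2.161 -0.988 -3.588
v -2.055 -1.421 -1.669
v -2.468 -1.26 -3.632
v -2.363 -1.693 -1.713
v -2.492 -1.663 -3.722
v -2.386 -2.096 -1.803
v -2.217 -1.961 -3.804
v -2.112 -2.394 -1.885
v -1.805 -1.979 -3.831
v -1.699 -2.412 -1.912
v -1.497 -1.707 -3.787
v -1.392 -2.14 -1.868
v 1.049 -0.871 2.562
v 1.965 -1.207 2.099
v 2.647 -0.806 3.155
v 1.731 -0.469 3.618
v 1.945 -0.809 1.961
v 2.626 -0.408 3.018
v 1.788 -0.421 1.914
v 2.469 -0.02 2.971
v 1.518 -0.101 1.967
v 2.2 0.3 3.023
v 1.178 0.102 2.109
v 1.859 0.503 3.166
v 0.817 0.156 2.321
v 1.499 0.558 3.378
v 0.492 0.055 2.569
v 1.174 0.456 3.626
v 0.252 -0.188 2.816
v 0.934 0.214 3.873
v 0.133 -0.534 3.025
v 0.815 -0.133 4.081
v 0.154 -0.932 3.162
v 0.835 -0.531 4.219
v 0.311 -1.32 3.209
v 0.992 -0.919 4.266
v 0.58 -1.64 3.157
v 1.262 -1.239 4.213
v 0.921 -1.843 3.014
v 1.602 -1.442 4.071
v 1.281 -1.898 2.802
v 1.963 -1.496 3.859
v 1.606 -1.796 2.554
v 2.288 -1.395 3.611
v 1.846 -1.554 2.307
v 2.528 -1.152 3.364
f 2 4 1
f 5 2 1
f 1 4 3
f 3 5 1
f 2 8 4
f 6 2 5
f 6 8 2
f 4 8 3
f 7 5 3
f 3 8 7
f 7 6 5
f 8 6 7
f 10 12 9
f 13 10 9
f 9 12 11
f 11 13 9
f 10 16 12
f 14 10 13
f 14 16 10
f 12 16 11
f 15 13 11
f 11 16 15
f 15 14 13
f 16 14 15
f 18 17 21
f 18 21 19
f 19 21 22
f 19 22 20
f 21 17 23
f 21 23 22
f 22 23 24
f 22 24 20
f 23 17 25
f 23 25 24
f 24 25 26
f 24 26 20
f 25 17 27
f 25 27 26
f 26 27 28
f 26 28 20
f 27 17 29
f 27 29 28
f 28 29 30
f 28 30 20
f 29 17 31
f 29 31 30
f 30 31 32
f 30 32 20
f 31 17 33
f 31 33 32
f 32 33 34
f 32 34 20
f 33 17 18
f 33 18 34
f 34 18 19
f 34 19 20
f 36 35 39
f 36 39 37
f 37 39 40
f 37 40 38
f 39 35 41
f 39 41 40
f 40 41 42
f 40 42 38
f 41 35 43
f 41 43 42
f 42 43 44
f 42 44 38
f 43 35 45
f 43 45 44
f 44 45 46
f 44 46 38
f 45 35 47
f 45 47 46
f 46 47 48
f 46 48 38
f 47 35 49
f 47 49 48
f 48 49 50
f 48 50 38
f 49 35 51
f 49 51 50
f 50 51 52
f 50 52 38
f 51 35 53
f 51 53 52
f 52 53 54
f 52 54 38
f 53 35 55
f 53 55 54
f 54 55 56
f 54 56 38
f 55 35 57
f 55 57 56
f 56 57 58
f 56 58 38
f 57 35 59
f 57 59 58
f 58 59 60
f 58 60 38
f 59 35 61
f 59 61 60
f 60 61 62
f 60 62 38
f 61 35 63
f 61 63 62
f 62 63 64
f 62 64 38
f 63 35 65
f 63 65 64
f 64 65 66
f 64 66 38
f 65 35 67
f 65 67 66
f 66 67 68
f 66 68 38
f 67 35 36
f 67 36 68
f 68 36 37
f 68 37 38



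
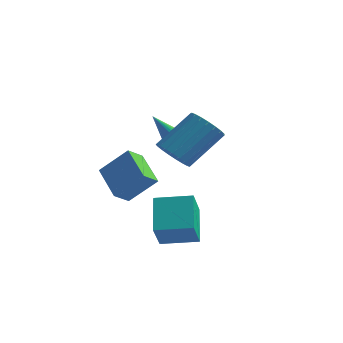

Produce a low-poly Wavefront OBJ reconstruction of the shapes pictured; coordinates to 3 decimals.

v -0.185 -1.494 -0.536
v -0.87 -0.269 0.622
v -0.439 -0.534 -1.701
v -1.124 0.691 -0.542
v 1.264 -0.871 -0.338
v 0.579 0.354 0.821
v 1.01 0.089 -1.502
v 0.325 1.314 -0.344
v -0.202 0.091 2.933
v 0.578 -0.272 2.803
v 1.422 1.026 4.237
v 0.642 1.389 4.367
v 0.578 -0.004 2.56
v 1.422 1.294 3.994
v 0.444 0.281 2.382
v 1.288 1.578 3.816
v 0.198 0.532 2.299
v 1.042 1.83 3.733
v -0.117 0.708 2.325
v 0.726 2.006 3.759
v -0.447 0.777 2.457
v 0.397 2.074 3.891
v -0.735 0.727 2.671
v 0.109 2.025 4.105
v -0.93 0.567 2.93
v -0.086 1.865 4.364
v -0.999 0.326 3.19
v -0.156 1.623 4.624
v -0.931 0.043 3.405
v -0.087 1.341 4.839
v -0.736 -0.231 3.539
v 0.107 1.067 4.973
v -0.449 -0.45 3.568
v 0.394 0.848 5.002
v -0.12 -0.575 3.487
v 0.724 0.723 4.921
v 0.196 -0.584 3.31
v 1.04 0.713 4.744
v 0.443 -0.477 3.068
v 1.286 0.82 4.502
v -1.807 -0.573 0.386
v -2.032 -1.315 0.881
v -3.054 0.365 1.222
v -3.279 -0.377 1.717
v -0.721 -0.143 1.523
v -0.946 -0.885 2.018
v -1.968 0.795 2.359
v -2.193 0.053 2.854
v -2.188 4.214 1.901
v -1.84 4.622 2.251
v -3.212 3.786 3.419
v -2.023 4.771 2.17
v -2.231 4.836 2.047
v -2.433 4.805 1.903
v -2.597 4.685 1.758
v -2.699 4.493 1.635
v -2.723 4.259 1.553
v -2.666 4.017 1.523
v -2.536 3.806 1.552
v -2.353 3.657 1.633
v -2.145 3.593 1.755
v -1.943 3.623 1.9
v -1.779 3.743 2.044
v -1.677 3.935 2.167
v -1.653 4.169 2.25
v -1.71 4.411 2.279
f 2 4 1
f 5 2 1
f 1 4 3
f 3 5 1
f 2 8 4
f 6 2 5
f 6 8 2
f 4 8 3
f 7 5 3
f 3 8 7
f 7 6 5
f 8 6 7
f 10 9 13
f 10 13 11
f 11 13 14
f 11 14 12
f 13 9 15
f 13 15 14
f 14 15 16
f 14 16 12
f 15 9 17
f 15 17 16
f 16 17 18
f 16 18 12
f 17 9 19
f 17 19 18
f 18 19 20
f 18 20 12
f 19 9 21
f 19 21 20
f 20 21 22
f 20 22 12
f 21 9 23
f 21 23 22
f 22 23 24
f 22 24 12
f 23 9 25
f 23 25 24
f 24 25 26
f 24 26 12
f 25 9 27
f 25 27 26
f 26 27 28
f 26 28 12
f 27 9 29
f 27 29 28
f 28 29 30
f 28 30 12
f 29 9 31
f 29 31 30
f 30 31 32
f 30 32 12
f 31 9 33
f 31 33 32
f 32 33 34
f 32 34 12
f 33 9 35
f 33 35 34
f 34 35 36
f 34 36 12
f 35 9 37
f 35 37 36
f 36 37 38
f 36 38 12
f 37 9 39
f 37 39 38
f 38 39 40
f 38 40 12
f 39 9 10
f 39 10 40
f 40 10 11
f 40 11 12
f 42 44 41
f 45 42 41
f 41 44 43
f 43 45 41
f 42 48 44
f 46 42 45
f 46 48 42
f 44 48 43
f 47 45 43
f 43 48 47
f 47 46 45
f 48 46 47
f 50 49 52
f 50 52 51
f 52 49 53
f 52 53 51
f 53 49 54
f 53 54 51
f 54 49 55
f 54 55 51
f 55 49 56
f 55 56 51
f 56 49 57
f 56 57 51
f 57 49 58
f 57 58 51
f 58 49 59
f 58 59 51
f 59 49 60
f 59 60 51
f 60 49 61
f 60 61 51
f 61 49 62
f 61 62 51
f 62 49 63
f 62 63 51
f 63 49 64
f 63 64 51
f 64 49 65
f 64 65 51
f 65 49 66
f 65 66 51
f 66 49 50
f 66 50 51



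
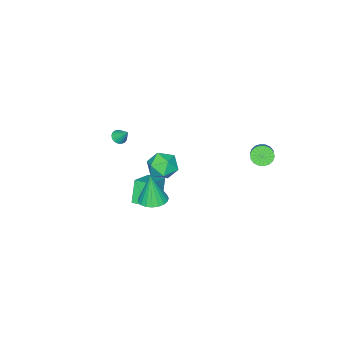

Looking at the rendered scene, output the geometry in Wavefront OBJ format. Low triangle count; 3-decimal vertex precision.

v 3.47 1.393 -2.422
v 3.935 0.661 -2.503
v 3.43 1.147 -0.438
v 4.194 0.911 -2.467
v 4.328 1.244 -2.423
v 4.313 1.603 -2.379
v 4.153 1.926 -2.342
v 3.875 2.156 -2.32
v 3.527 2.254 -2.315
v 3.169 2.203 -2.328
v 2.863 2.012 -2.358
v 2.662 1.714 -2.399
v 2.601 1.361 -2.444
v 2.69 1.012 -2.485
v 2.914 0.73 -2.516
v 3.235 0.562 -2.53
v 3.595 0.538 -2.525
v -3.705 3.467 -1.949
v -3.444 3.821 -2.494
v -2.315 4.708 -1.375
v -2.575 4.353 -0.831
v -3.679 4.002 -2.399
v -2.55 4.889 -1.281
v -3.92 4.077 -2.216
v -2.791 4.964 -1.098
v -4.118 4.031 -1.98
v -2.988 4.918 -0.861
v -4.234 3.873 -1.737
v -3.104 4.76 -0.619
v -4.245 3.635 -1.537
v -3.116 4.522 -0.419
v -4.149 3.363 -1.418
v -3.02 4.25 -0.3
v -3.965 3.112 -1.405
v -2.836 3.999 -0.286
v -3.73 2.931 -1.499
v -2.601 3.818 -0.381
v -3.489 2.856 -1.682
v -2.36 3.743 -0.564
v -3.292 2.902 -1.919
v -2.162 3.789 -0.8
v -3.176 3.06 -2.161
v -2.046 3.947 -1.043
v -3.164 3.298 -2.361
v -2.035 4.185 -1.243
v -3.26 3.57 -2.48
v -2.131 4.457 -1.362
v 1.639 -0.858 -4.865
v 1.008 -1.176 -3.418
v 1.374 0.193 -4.75
v 0.743 -0.125 -3.303
v 3.157 -0.555 -4.137
v 2.526 -0.873 -2.69
v 2.892 0.496 -4.022
v 2.261 0.178 -2.575
v 0.028 -4.357 -2.359
v 0.236 -3.998 -2.672
v 0.052 -3.623 -1.501
v -0.009 -3.963 -2.696
v -0.246 -4.017 -2.642
v -0.42 -4.15 -2.524
v -0.492 -4.33 -2.368
v -0.444 -4.516 -2.21
v -0.289 -4.666 -2.086
v -0.061 -4.745 -2.025
v 0.187 -4.736 -2.04
v 0.399 -4.639 -2.129
v 0.526 -4.478 -2.27
v 0.538 -4.289 -2.432
v 0.434 -4.116 -2.577
v 1.286 1.366 -1.242
v 1.767 1.01 -0.416
v 1.433 -0.11 -1.964
v 1.914 -0.466 -1.138
v 0.922 -0.236 -1.091
v 0.83 0.676 -0.645
v 2.37 0.224 -1.735
v 2.278 1.136 -1.289
v 2.436 0.304 -0.721
v 1.542 0.02 -0.323
v 1.658 0.88 -2.057
v 0.764 0.596 -1.659
f 2 1 4
f 2 4 3
f 4 1 5
f 4 5 3
f 5 1 6
f 5 6 3
f 6 1 7
f 6 7 3
f 7 1 8
f 7 8 3
f 8 1 9
f 8 9 3
f 9 1 10
f 9 10 3
f 10 1 11
f 10 11 3
f 11 1 12
f 11 12 3
f 12 1 13
f 12 13 3
f 13 1 14
f 13 14 3
f 14 1 15
f 14 15 3
f 15 1 16
f 15 16 3
f 16 1 17
f 16 17 3
f 17 1 2
f 17 2 3
f 19 18 22
f 19 22 20
f 20 22 23
f 20 23 21
f 22 18 24
f 22 24 23
f 23 24 25
f 23 25 21
f 24 18 26
f 24 26 25
f 25 26 27
f 25 27 21
f 26 18 28
f 26 28 27
f 27 28 29
f 27 29 21
f 28 18 30
f 28 30 29
f 29 30 31
f 29 31 21
f 30 18 32
f 30 32 31
f 31 32 33
f 31 33 21
f 32 18 34
f 32 34 33
f 33 34 35
f 33 35 21
f 34 18 36
f 34 36 35
f 35 36 37
f 35 37 21
f 36 18 38
f 36 38 37
f 37 38 39
f 37 39 21
f 38 18 40
f 38 40 39
f 39 40 41
f 39 41 21
f 40 18 42
f 40 42 41
f 41 42 43
f 41 43 21
f 42 18 44
f 42 44 43
f 43 44 45
f 43 45 21
f 44 18 46
f 44 46 45
f 45 46 47
f 45 47 21
f 46 18 19
f 46 19 47
f 47 19 20
f 47 20 21
f 49 51 48
f 52 49 48
f 48 51 50
f 50 52 48
f 49 55 51
f 53 49 52
f 53 55 49
f 51 55 50
f 54 52 50
f 50 55 54
f 54 53 52
f 55 53 54
f 57 56 59
f 57 59 58
f 59 56 60
f 59 60 58
f 60 56 61
f 60 61 58
f 61 56 62
f 61 62 58
f 62 56 63
f 62 63 58
f 63 56 64
f 63 64 58
f 64 56 65
f 64 65 58
f 65 56 66
f 65 66 58
f 66 56 67
f 66 67 58
f 67 56 68
f 67 68 58
f 68 56 69
f 68 69 58
f 69 56 70
f 69 70 58
f 70 56 57
f 70 57 58
f 71 82 76
f 71 76 72
f 71 72 78
f 71 78 81
f 71 81 82
f 72 76 80
f 76 82 75
f 82 81 73
f 81 78 77
f 78 72 79
f 74 80 75
f 74 75 73
f 74 73 77
f 74 77 79
f 74 79 80
f 75 80 76
f 73 75 82
f 77 73 81
f 79 77 78
f 80 79 72



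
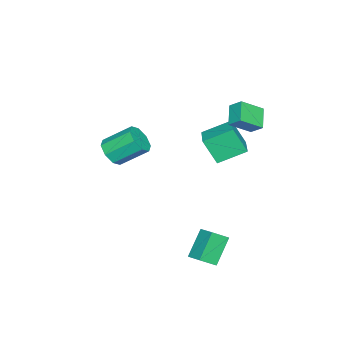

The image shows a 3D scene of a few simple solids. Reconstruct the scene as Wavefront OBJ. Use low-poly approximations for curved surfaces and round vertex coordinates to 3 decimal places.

v 3.206 2.689 -5.134
v 3.89 1.948 -4.447
v 1.885 2.855 -3.642
v 2.569 2.115 -2.954
v 3.811 3.645 -4.706
v 4.495 2.905 -4.018
v 2.49 3.812 -3.213
v 3.174 3.071 -2.526
v 0.201 -4.634 0.103
v 0.701 -5.053 0.887
v 0.079 -3.485 2.121
v -0.421 -3.066 1.337
v 1.146 -4.556 0.48
v 0.523 -2.988 1.714
v 1.037 -4.105 -0.147
v 0.414 -2.537 1.087
v 0.438 -3.964 -0.629
v -0.184 -2.396 0.605
v -0.299 -4.215 -0.681
v -0.921 -2.647 0.553
v -0.743 -4.712 -0.274
v -1.366 -3.144 0.96
v -0.634 -5.163 0.353
v -1.257 -3.595 1.587
v -0.036 -5.304 0.835
v -0.658 -3.736 2.069
v -4.163 0.054 -1.344
v -4.137 -0.876 0.301
v -5.123 1.555 -0.479
v -5.096 0.624 1.166
v -2.484 0.876 -0.906
v -2.457 -0.055 0.739
v -3.443 2.376 -0.041
v -3.417 1.446 1.604
v -2.991 2.739 2
v -4.158 2.282 2.824
v -2.85 3.533 2.64
v -4.017 3.076 3.464
v -1.943 1.784 2.956
v -3.11 1.327 3.78
v -1.802 2.578 3.596
v -2.969 2.121 4.42
f 2 4 1
f 5 2 1
f 1 4 3
f 3 5 1
f 2 8 4
f 6 2 5
f 6 8 2
f 4 8 3
f 7 5 3
f 3 8 7
f 7 6 5
f 8 6 7
f 10 9 13
f 10 13 11
f 11 13 14
f 11 14 12
f 13 9 15
f 13 15 14
f 14 15 16
f 14 16 12
f 15 9 17
f 15 17 16
f 16 17 18
f 16 18 12
f 17 9 19
f 17 19 18
f 18 19 20
f 18 20 12
f 19 9 21
f 19 21 20
f 20 21 22
f 20 22 12
f 21 9 23
f 21 23 22
f 22 23 24
f 22 24 12
f 23 9 25
f 23 25 24
f 24 25 26
f 24 26 12
f 25 9 10
f 25 10 26
f 26 10 11
f 26 11 12
f 28 30 27
f 31 28 27
f 27 30 29
f 29 31 27
f 28 34 30
f 32 28 31
f 32 34 28
f 30 34 29
f 33 31 29
f 29 34 33
f 33 32 31
f 34 32 33
f 36 38 35
f 39 36 35
f 35 38 37
f 37 39 35
f 36 42 38
f 40 36 39
f 40 42 36
f 38 42 37
f 41 39 37
f 37 42 41
f 41 40 39
f 42 40 41



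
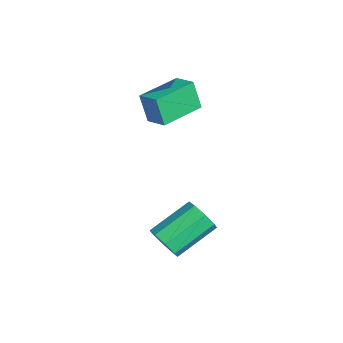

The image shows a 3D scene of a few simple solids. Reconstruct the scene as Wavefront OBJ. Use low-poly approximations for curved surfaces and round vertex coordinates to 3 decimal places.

v 3.861 0.319 -3.328
v 4.44 0.3 -2.883
v 3.817 1.781 -2.007
v 3.239 1.801 -2.452
v 4.532 0.608 -3.34
v 3.909 2.09 -2.464
v 4.231 0.748 -3.79
v 3.608 2.229 -2.914
v 3.713 0.636 -3.969
v 3.091 2.117 -3.093
v 3.283 0.339 -3.773
v 2.66 1.82 -2.897
v 3.191 0.03 -3.316
v 2.568 1.512 -2.44
v 3.492 -0.109 -2.866
v 2.869 1.372 -1.99
v 4.009 0.003 -2.687
v 3.387 1.484 -1.811
v 0.013 0.345 0.344
v -0.239 0.084 1.551
v -0.956 1.833 0.464
v -1.207 1.573 1.671
v 0.787 0.827 0.609
v 0.536 0.567 1.816
v -0.181 2.316 0.729
v -0.433 2.055 1.936
f 2 1 5
f 2 5 3
f 3 5 6
f 3 6 4
f 5 1 7
f 5 7 6
f 6 7 8
f 6 8 4
f 7 1 9
f 7 9 8
f 8 9 10
f 8 10 4
f 9 1 11
f 9 11 10
f 10 11 12
f 10 12 4
f 11 1 13
f 11 13 12
f 12 13 14
f 12 14 4
f 13 1 15
f 13 15 14
f 14 15 16
f 14 16 4
f 15 1 17
f 15 17 16
f 16 17 18
f 16 18 4
f 17 1 2
f 17 2 18
f 18 2 3
f 18 3 4
f 20 22 19
f 23 20 19
f 19 22 21
f 21 23 19
f 20 26 22
f 24 20 23
f 24 26 20
f 22 26 21
f 25 23 21
f 21 26 25
f 25 24 23
f 26 24 25



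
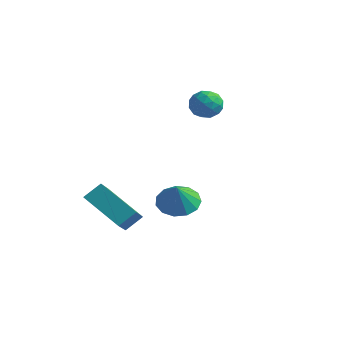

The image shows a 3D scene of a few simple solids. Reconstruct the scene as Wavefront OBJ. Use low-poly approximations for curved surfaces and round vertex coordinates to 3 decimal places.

v 0.904 3.259 1.881
v 1.286 3.11 1.207
v -0.046 2.49 1.513
v 0.336 2.341 0.839
v 0.62 2.068 1.523
v 1.207 2.543 1.75
v 0.033 3.057 0.97
v 0.62 3.532 1.197
v 0.747 2.985 0.644
v 1.11 2.374 0.986
v 0.13 3.226 1.734
v 0.493 2.615 2.076
v 1.178 3.252 1.576
v 0.062 2.348 1.144
v 0.229 2.187 1.546
v 0.453 2.1 1.15
v 1.132 2.919 1.895
v 1.356 2.831 1.499
v 0.965 2.219 1.685
v -0.116 2.769 1.221
v 0.108 2.681 0.825
v 0.787 3.5 1.57
v 1.011 3.413 1.174
v 0.275 3.381 1.035
v 1.086 3.091 0.849
v 0.528 2.639 0.633
v 0.35 3.059 0.71
v 0.695 3.339 0.844
v 1.3 2.732 1.05
v 0.742 2.279 0.834
v 0.909 2.119 1.236
v 1.253 2.398 1.369
v 0.983 2.658 0.719
v 0.498 3.321 1.886
v -0.06 2.868 1.67
v -0.013 3.202 1.351
v 0.331 3.481 1.484
v 0.712 2.961 2.087
v 0.154 2.509 1.871
v 0.545 2.261 1.876
v 0.89 2.541 2.01
v 0.257 2.942 2.001
v -1.438 -2.108 -3.288
v -1.117 -1.403 -2.673
v 0.33 -1.937 -4.408
v 0.651 -1.232 -3.793
v -0.671 -3.348 -2.267
v -0.35 -2.643 -1.652
v 1.097 -3.177 -3.387
v 1.418 -2.472 -2.772
v 3.174 -1.923 -1.749
v 4.055 -1.79 -1.98
v 3.526 -2.417 -0.691
v 3.903 -1.362 -1.73
v 3.52 -1.112 -1.486
v 3.027 -1.12 -1.326
v 2.581 -1.383 -1.3
v 2.323 -1.817 -1.417
v 2.336 -2.285 -1.64
v 2.614 -2.638 -1.897
v 3.071 -2.764 -2.107
v 3.56 -2.624 -2.204
v 3.927 -2.26 -2.157
f 1 38 17
f 38 12 41
f 17 41 6
f 38 41 17
f 1 17 13
f 17 6 18
f 13 18 2
f 17 18 13
f 1 13 22
f 13 2 23
f 22 23 8
f 13 23 22
f 1 22 34
f 22 8 37
f 34 37 11
f 22 37 34
f 1 34 38
f 34 11 42
f 38 42 12
f 34 42 38
f 2 18 29
f 18 6 32
f 29 32 10
f 18 32 29
f 6 41 19
f 41 12 40
f 19 40 5
f 41 40 19
f 12 42 39
f 42 11 35
f 39 35 3
f 42 35 39
f 11 37 36
f 37 8 24
f 36 24 7
f 37 24 36
f 8 23 28
f 23 2 25
f 28 25 9
f 23 25 28
f 4 30 16
f 30 10 31
f 16 31 5
f 30 31 16
f 4 16 14
f 16 5 15
f 14 15 3
f 16 15 14
f 4 14 21
f 14 3 20
f 21 20 7
f 14 20 21
f 4 21 26
f 21 7 27
f 26 27 9
f 21 27 26
f 4 26 30
f 26 9 33
f 30 33 10
f 26 33 30
f 5 31 19
f 31 10 32
f 19 32 6
f 31 32 19
f 3 15 39
f 15 5 40
f 39 40 12
f 15 40 39
f 7 20 36
f 20 3 35
f 36 35 11
f 20 35 36
f 9 27 28
f 27 7 24
f 28 24 8
f 27 24 28
f 10 33 29
f 33 9 25
f 29 25 2
f 33 25 29
f 44 46 43
f 47 44 43
f 43 46 45
f 45 47 43
f 44 50 46
f 48 44 47
f 48 50 44
f 46 50 45
f 49 47 45
f 45 50 49
f 49 48 47
f 50 48 49
f 52 51 54
f 52 54 53
f 54 51 55
f 54 55 53
f 55 51 56
f 55 56 53
f 56 51 57
f 56 57 53
f 57 51 58
f 57 58 53
f 58 51 59
f 58 59 53
f 59 51 60
f 59 60 53
f 60 51 61
f 60 61 53
f 61 51 62
f 61 62 53
f 62 51 63
f 62 63 53
f 63 51 52
f 63 52 53



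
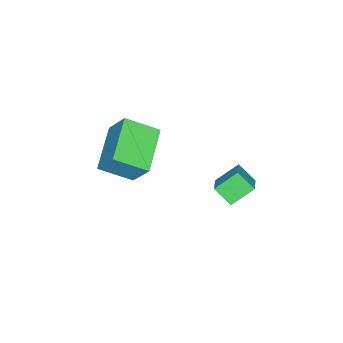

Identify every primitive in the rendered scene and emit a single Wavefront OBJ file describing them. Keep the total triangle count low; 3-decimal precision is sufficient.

v -3.521 -0.262 -2.679
v -3.54 -0.964 -2.084
v -4.199 0.317 -2.018
v -4.218 -0.385 -1.423
v -2.722 0.125 -2.197
v -2.741 -0.577 -1.602
v -3.4 0.704 -1.536
v -3.419 0.002 -0.941
v -0.937 -3.752 2.055
v -0.786 -3.018 3.154
v -1.501 -2.68 1.416
v -1.35 -1.946 2.515
v 0.69 -3.234 1.485
v 0.841 -2.5 2.584
v 0.126 -2.162 0.846
v 0.277 -1.428 1.945
f 2 4 1
f 5 2 1
f 1 4 3
f 3 5 1
f 2 8 4
f 6 2 5
f 6 8 2
f 4 8 3
f 7 5 3
f 3 8 7
f 7 6 5
f 8 6 7
f 10 12 9
f 13 10 9
f 9 12 11
f 11 13 9
f 10 16 12
f 14 10 13
f 14 16 10
f 12 16 11
f 15 13 11
f 11 16 15
f 15 14 13
f 16 14 15



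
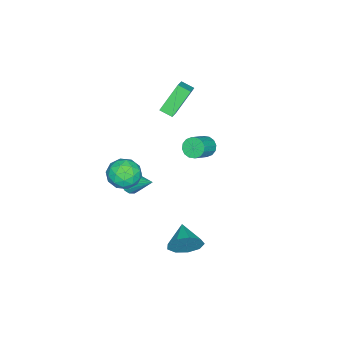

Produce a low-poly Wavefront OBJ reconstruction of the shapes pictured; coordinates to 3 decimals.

v -0.205 -0.485 1.556
v 0.181 -0.201 1.059
v 1.371 -0.372 1.888
v 0.985 -0.655 2.384
v 0.078 0.073 1.264
v 1.268 -0.098 2.093
v -0.101 0.197 1.546
v 1.089 0.027 2.375
v -0.308 0.139 1.832
v 0.882 -0.031 2.661
v -0.487 -0.086 2.043
v 0.702 -0.257 2.872
v -0.591 -0.418 2.124
v 0.599 -0.589 2.952
v -0.591 -0.768 2.052
v 0.599 -0.939 2.881
v -0.488 -1.042 1.847
v 0.702 -1.213 2.676
v -0.309 -1.167 1.565
v 0.881 -1.337 2.394
v -0.102 -1.109 1.279
v 1.088 -1.279 2.108
v 0.078 -0.883 1.068
v 1.267 -1.054 1.897
v 0.181 -0.551 0.988
v 1.371 -0.722 1.816
v 3.446 0.086 -3.991
v 3.958 -0.213 -3.113
v 2.214 -0.726 -3.549
v 3.596 0.403 -2.991
v 3.163 0.871 -3.337
v 2.863 0.971 -3.989
v 2.835 0.657 -4.643
v 3.093 0.076 -4.991
v 3.516 -0.501 -4.871
v 3.906 -0.803 -4.34
v 4.081 -0.689 -3.645
v 2.859 -3.241 1.557
v 3.447 -2.704 0.87
v 3.293 -4.696 0.79
v 3.881 -4.159 0.103
v 4.176 -4.222 1.11
v 3.907 -3.323 1.584
v 2.833 -4.077 0.076
v 2.564 -3.178 0.55
v 3.43 -3.221 -0.045
v 4.26 -3.31 0.594
v 2.48 -4.09 1.066
v 3.31 -4.179 1.705
v 3.115 -2.845 1.281
v 3.625 -4.555 0.379
v 3.798 -4.592 0.971
v 4.144 -4.277 0.567
v 3.386 -3.209 1.701
v 3.731 -2.893 1.297
v 4.159 -3.785 1.438
v 3.009 -4.507 0.363
v 3.354 -4.191 -0.041
v 2.596 -3.123 1.093
v 2.942 -2.808 0.689
v 2.581 -3.615 0.222
v 3.45 -2.833 0.339
v 3.706 -3.688 -0.112
v 3.09 -3.64 -0.128
v 2.932 -3.111 0.151
v 3.938 -2.885 0.715
v 4.193 -3.741 0.264
v 4.367 -3.778 0.856
v 4.209 -3.249 1.135
v 3.929 -3.189 0.177
v 2.547 -3.659 1.396
v 2.802 -4.515 0.945
v 2.531 -4.151 0.525
v 2.373 -3.622 0.804
v 3.034 -3.712 1.772
v 3.29 -4.567 1.321
v 3.808 -4.289 1.509
v 3.65 -3.76 1.788
v 2.811 -4.211 1.483
v -2.216 -4.064 2.095
v -3.348 -3.47 3.672
v -2.248 -3.276 1.776
v -3.38 -2.683 3.353
v -1.08 -3.737 2.787
v -2.212 -3.144 4.364
v -1.112 -2.95 2.468
v -2.244 -2.356 4.045
v 1.11 -4.406 -2.303
v 1.82 -4.515 -2.434
v 1.55 -2.874 -1.197
v 1.704 -4.283 -2.709
v 1.429 -4.085 -2.875
v 1.068 -3.972 -2.888
v 0.719 -3.976 -2.744
v 0.475 -4.095 -2.482
v 0.401 -4.298 -2.171
v 0.517 -4.529 -1.896
v 0.792 -4.728 -1.73
v 1.152 -4.84 -1.717
v 1.501 -4.837 -1.861
v 1.746 -4.718 -2.124
f 2 1 5
f 2 5 3
f 3 5 6
f 3 6 4
f 5 1 7
f 5 7 6
f 6 7 8
f 6 8 4
f 7 1 9
f 7 9 8
f 8 9 10
f 8 10 4
f 9 1 11
f 9 11 10
f 10 11 12
f 10 12 4
f 11 1 13
f 11 13 12
f 12 13 14
f 12 14 4
f 13 1 15
f 13 15 14
f 14 15 16
f 14 16 4
f 15 1 17
f 15 17 16
f 16 17 18
f 16 18 4
f 17 1 19
f 17 19 18
f 18 19 20
f 18 20 4
f 19 1 21
f 19 21 20
f 20 21 22
f 20 22 4
f 21 1 23
f 21 23 22
f 22 23 24
f 22 24 4
f 23 1 25
f 23 25 24
f 24 25 26
f 24 26 4
f 25 1 2
f 25 2 26
f 26 2 3
f 26 3 4
f 28 27 30
f 28 30 29
f 30 27 31
f 30 31 29
f 31 27 32
f 31 32 29
f 32 27 33
f 32 33 29
f 33 27 34
f 33 34 29
f 34 27 35
f 34 35 29
f 35 27 36
f 35 36 29
f 36 27 37
f 36 37 29
f 37 27 28
f 37 28 29
f 38 75 54
f 75 49 78
f 54 78 43
f 75 78 54
f 38 54 50
f 54 43 55
f 50 55 39
f 54 55 50
f 38 50 59
f 50 39 60
f 59 60 45
f 50 60 59
f 38 59 71
f 59 45 74
f 71 74 48
f 59 74 71
f 38 71 75
f 71 48 79
f 75 79 49
f 71 79 75
f 39 55 66
f 55 43 69
f 66 69 47
f 55 69 66
f 43 78 56
f 78 49 77
f 56 77 42
f 78 77 56
f 49 79 76
f 79 48 72
f 76 72 40
f 79 72 76
f 48 74 73
f 74 45 61
f 73 61 44
f 74 61 73
f 45 60 65
f 60 39 62
f 65 62 46
f 60 62 65
f 41 67 53
f 67 47 68
f 53 68 42
f 67 68 53
f 41 53 51
f 53 42 52
f 51 52 40
f 53 52 51
f 41 51 58
f 51 40 57
f 58 57 44
f 51 57 58
f 41 58 63
f 58 44 64
f 63 64 46
f 58 64 63
f 41 63 67
f 63 46 70
f 67 70 47
f 63 70 67
f 42 68 56
f 68 47 69
f 56 69 43
f 68 69 56
f 40 52 76
f 52 42 77
f 76 77 49
f 52 77 76
f 44 57 73
f 57 40 72
f 73 72 48
f 57 72 73
f 46 64 65
f 64 44 61
f 65 61 45
f 64 61 65
f 47 70 66
f 70 46 62
f 66 62 39
f 70 62 66
f 81 83 80
f 84 81 80
f 80 83 82
f 82 84 80
f 81 87 83
f 85 81 84
f 85 87 81
f 83 87 82
f 86 84 82
f 82 87 86
f 86 85 84
f 87 85 86
f 89 88 91
f 89 91 90
f 91 88 92
f 91 92 90
f 92 88 93
f 92 93 90
f 93 88 94
f 93 94 90
f 94 88 95
f 94 95 90
f 95 88 96
f 95 96 90
f 96 88 97
f 96 97 90
f 97 88 98
f 97 98 90
f 98 88 99
f 98 99 90
f 99 88 100
f 99 100 90
f 100 88 101
f 100 101 90
f 101 88 89
f 101 89 90



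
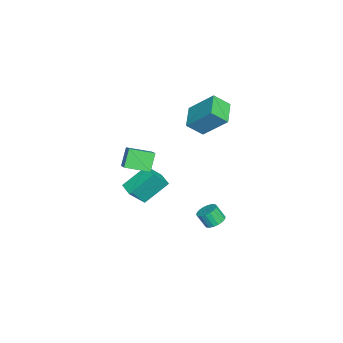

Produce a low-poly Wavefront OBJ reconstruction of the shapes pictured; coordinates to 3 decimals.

v -1.742 0.282 -0.727
v -1.073 -0.488 0.441
v -0.927 0.854 -0.817
v -0.258 0.084 0.351
v -0.982 -1.004 -2.011
v -0.313 -1.774 -0.843
v -0.167 -0.432 -2.101
v 0.502 -1.202 -0.933
v -0.557 -1.564 2.322
v 0.617 -1.143 3.082
v -0.827 -0.109 1.934
v 0.346 0.312 2.694
v 0.194 -1.712 1.246
v 1.367 -1.291 2.006
v -0.077 -0.257 0.858
v 1.097 0.164 1.618
v -1.507 3.506 -4.295
v -1.026 3.067 -4.522
v -1.092 2.534 -3.631
v -1.573 2.974 -3.405
v -0.859 3.283 -4.381
v -0.926 2.75 -3.49
v -0.822 3.543 -4.222
v -0.888 3.011 -3.331
v -0.919 3.796 -4.078
v -0.986 3.264 -3.187
v -1.134 3.992 -3.977
v -1.2 3.459 -3.086
v -1.422 4.091 -3.939
v -1.488 3.558 -3.049
v -1.727 4.075 -3.972
v -1.793 3.542 -3.081
v -1.988 3.946 -4.069
v -2.054 3.413 -3.178
v -2.154 3.73 -4.21
v -2.221 3.197 -3.319
v -2.192 3.469 -4.369
v -2.258 2.937 -3.478
v -2.094 3.216 -4.513
v -2.161 2.684 -3.622
v -1.88 3.021 -4.614
v -1.946 2.488 -3.723
v -1.592 2.922 -4.651
v -1.658 2.389 -3.761
v -1.287 2.938 -4.619
v -1.353 2.405 -3.728
v -4.241 1.452 3.571
v -3.902 2.963 5.077
v -4.559 2.392 2.7
v -4.22 3.903 4.206
v -2.68 1.557 3.114
v -2.341 3.068 4.62
v -2.998 2.497 2.243
v -2.659 4.008 3.749
f 2 4 1
f 5 2 1
f 1 4 3
f 3 5 1
f 2 8 4
f 6 2 5
f 6 8 2
f 4 8 3
f 7 5 3
f 3 8 7
f 7 6 5
f 8 6 7
f 10 12 9
f 13 10 9
f 9 12 11
f 11 13 9
f 10 16 12
f 14 10 13
f 14 16 10
f 12 16 11
f 15 13 11
f 11 16 15
f 15 14 13
f 16 14 15
f 18 17 21
f 18 21 19
f 19 21 22
f 19 22 20
f 21 17 23
f 21 23 22
f 22 23 24
f 22 24 20
f 23 17 25
f 23 25 24
f 24 25 26
f 24 26 20
f 25 17 27
f 25 27 26
f 26 27 28
f 26 28 20
f 27 17 29
f 27 29 28
f 28 29 30
f 28 30 20
f 29 17 31
f 29 31 30
f 30 31 32
f 30 32 20
f 31 17 33
f 31 33 32
f 32 33 34
f 32 34 20
f 33 17 35
f 33 35 34
f 34 35 36
f 34 36 20
f 35 17 37
f 35 37 36
f 36 37 38
f 36 38 20
f 37 17 39
f 37 39 38
f 38 39 40
f 38 40 20
f 39 17 41
f 39 41 40
f 40 41 42
f 40 42 20
f 41 17 43
f 41 43 42
f 42 43 44
f 42 44 20
f 43 17 45
f 43 45 44
f 44 45 46
f 44 46 20
f 45 17 18
f 45 18 46
f 46 18 19
f 46 19 20
f 48 50 47
f 51 48 47
f 47 50 49
f 49 51 47
f 48 54 50
f 52 48 51
f 52 54 48
f 50 54 49
f 53 51 49
f 49 54 53
f 53 52 51
f 54 52 53

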